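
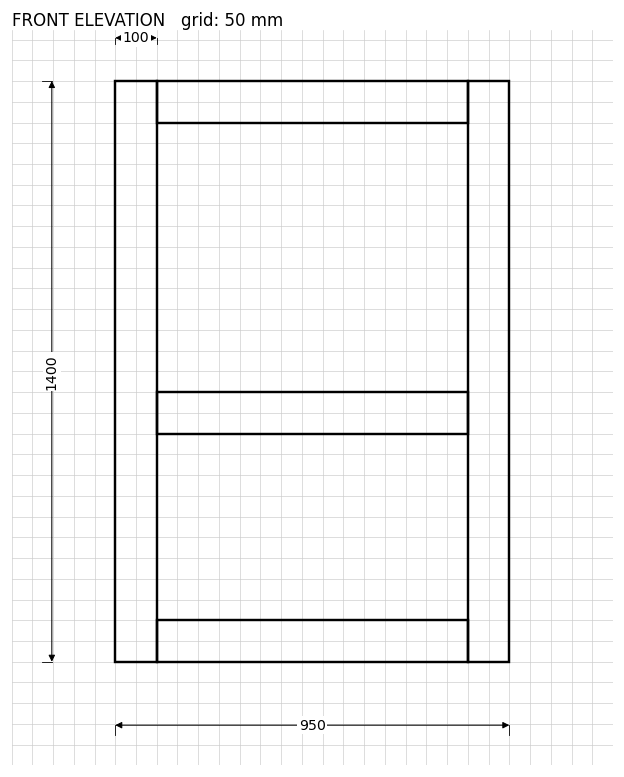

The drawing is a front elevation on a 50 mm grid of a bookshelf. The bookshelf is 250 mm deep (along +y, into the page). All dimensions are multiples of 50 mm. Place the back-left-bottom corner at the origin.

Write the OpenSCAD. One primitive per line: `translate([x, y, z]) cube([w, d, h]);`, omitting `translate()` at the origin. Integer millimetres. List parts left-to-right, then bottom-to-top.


cube([100, 250, 1400]);
translate([100, 0, 0]) cube([750, 250, 100]);
translate([100, 0, 550]) cube([750, 250, 100]);
translate([100, 0, 1300]) cube([750, 250, 100]);
translate([850, 0, 0]) cube([100, 250, 1400]);


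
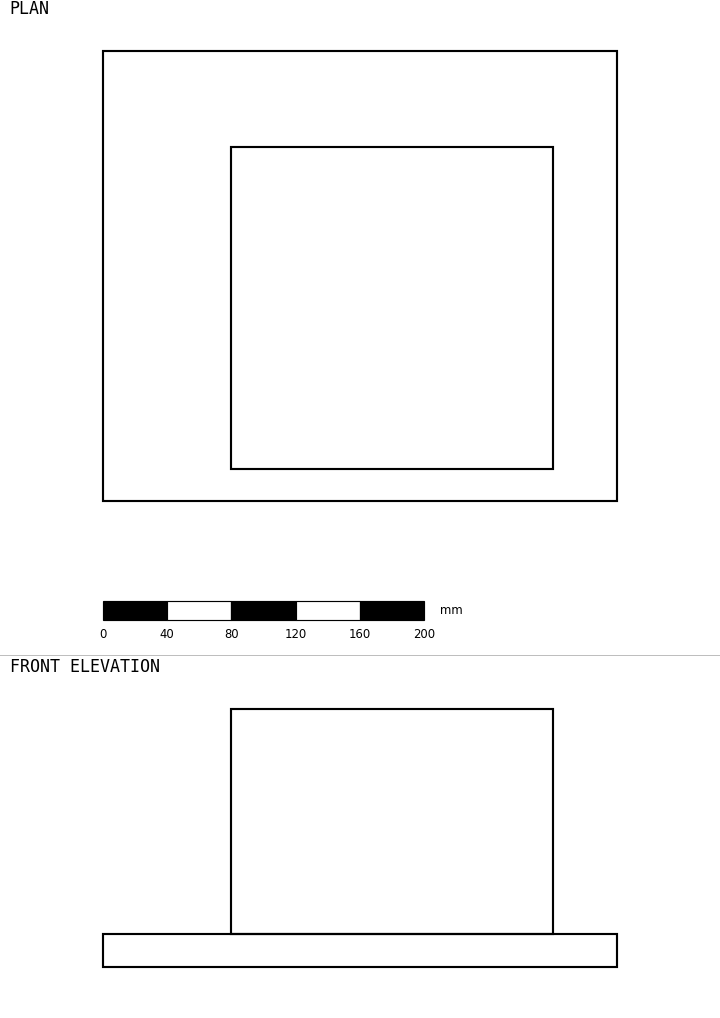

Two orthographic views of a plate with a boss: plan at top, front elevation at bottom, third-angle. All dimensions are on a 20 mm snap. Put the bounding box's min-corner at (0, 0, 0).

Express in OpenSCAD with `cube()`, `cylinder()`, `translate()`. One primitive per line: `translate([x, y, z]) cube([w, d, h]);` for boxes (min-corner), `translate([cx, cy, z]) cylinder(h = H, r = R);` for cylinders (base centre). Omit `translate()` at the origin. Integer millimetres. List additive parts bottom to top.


cube([320, 280, 20]);
translate([80, 20, 20]) cube([200, 200, 140]);


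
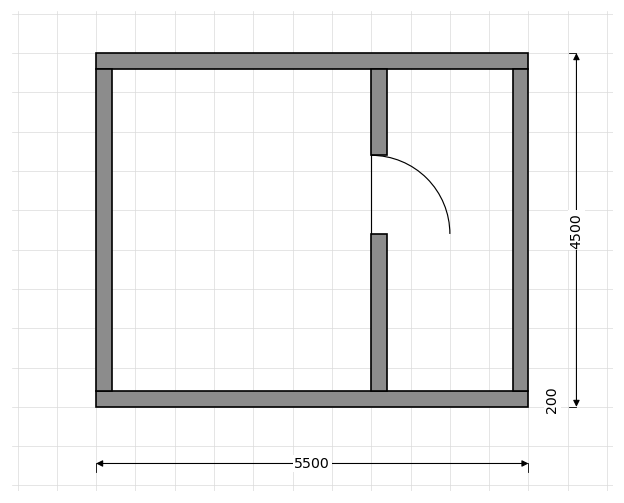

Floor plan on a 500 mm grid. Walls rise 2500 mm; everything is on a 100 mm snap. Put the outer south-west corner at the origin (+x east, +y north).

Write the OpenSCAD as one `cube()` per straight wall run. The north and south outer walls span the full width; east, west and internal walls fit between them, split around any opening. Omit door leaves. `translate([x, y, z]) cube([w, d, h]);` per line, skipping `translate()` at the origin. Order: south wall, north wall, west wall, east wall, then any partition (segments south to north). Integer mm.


cube([5500, 200, 2500]);
translate([0, 4300, 0]) cube([5500, 200, 2500]);
translate([0, 200, 0]) cube([200, 4100, 2500]);
translate([5300, 200, 0]) cube([200, 4100, 2500]);
translate([3500, 200, 0]) cube([200, 2000, 2500]);
translate([3500, 3200, 0]) cube([200, 1100, 2500]);


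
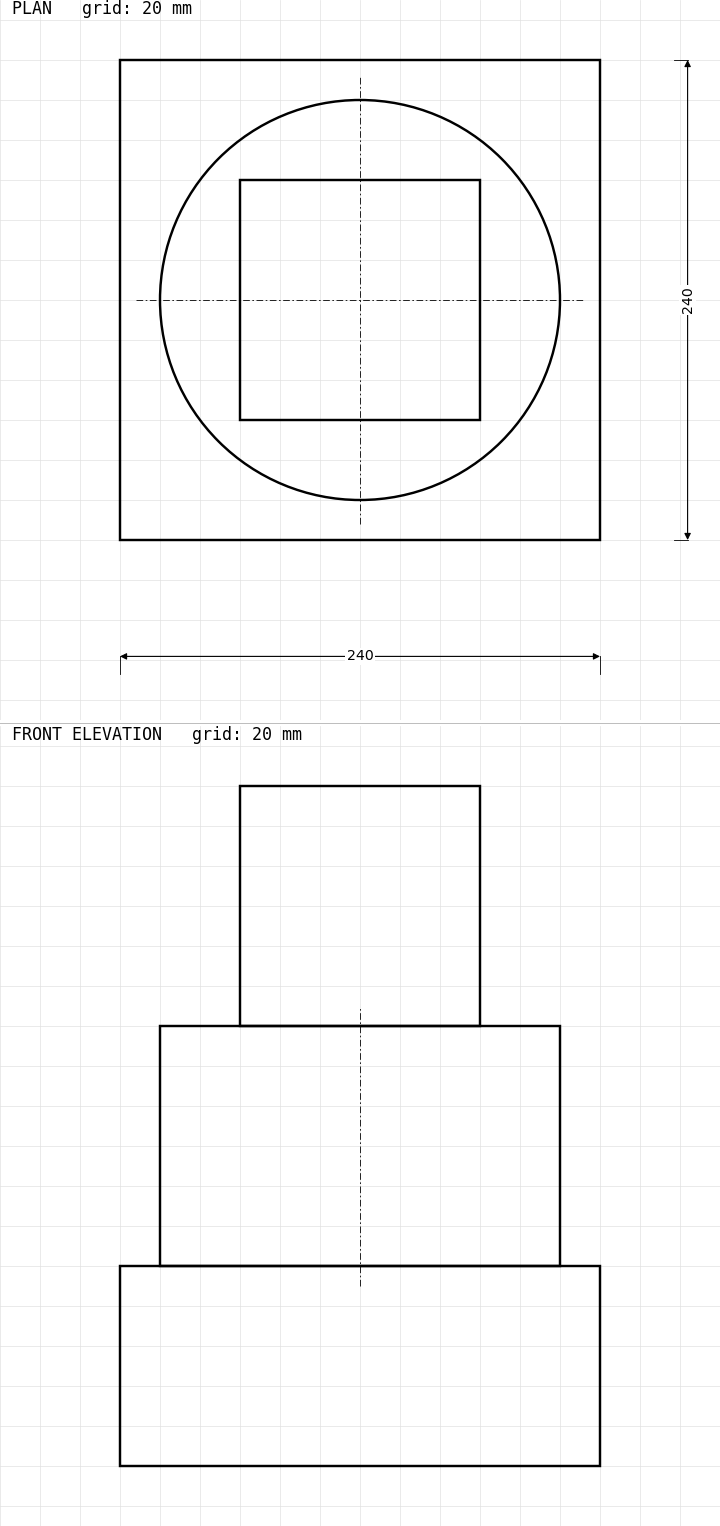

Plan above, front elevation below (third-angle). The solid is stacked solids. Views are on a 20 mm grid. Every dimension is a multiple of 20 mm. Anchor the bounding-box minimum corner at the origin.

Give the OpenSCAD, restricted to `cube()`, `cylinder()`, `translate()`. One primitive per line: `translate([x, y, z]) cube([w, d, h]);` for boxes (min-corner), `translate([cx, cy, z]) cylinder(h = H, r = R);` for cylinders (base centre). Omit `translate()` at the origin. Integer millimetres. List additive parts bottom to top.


cube([240, 240, 100]);
translate([120, 120, 100]) cylinder(h = 120, r = 100);
translate([60, 60, 220]) cube([120, 120, 120]);


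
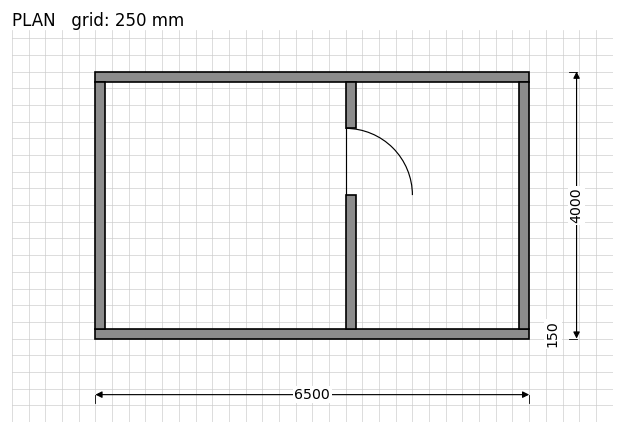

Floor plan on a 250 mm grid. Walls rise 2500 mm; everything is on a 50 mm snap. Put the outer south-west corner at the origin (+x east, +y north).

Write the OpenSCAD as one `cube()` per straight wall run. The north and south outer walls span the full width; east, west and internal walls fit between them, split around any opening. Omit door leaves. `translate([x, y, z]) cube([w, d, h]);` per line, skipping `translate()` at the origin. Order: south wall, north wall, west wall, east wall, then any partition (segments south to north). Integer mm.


cube([6500, 150, 2500]);
translate([0, 3850, 0]) cube([6500, 150, 2500]);
translate([0, 150, 0]) cube([150, 3700, 2500]);
translate([6350, 150, 0]) cube([150, 3700, 2500]);
translate([3750, 150, 0]) cube([150, 2000, 2500]);
translate([3750, 3150, 0]) cube([150, 700, 2500]);


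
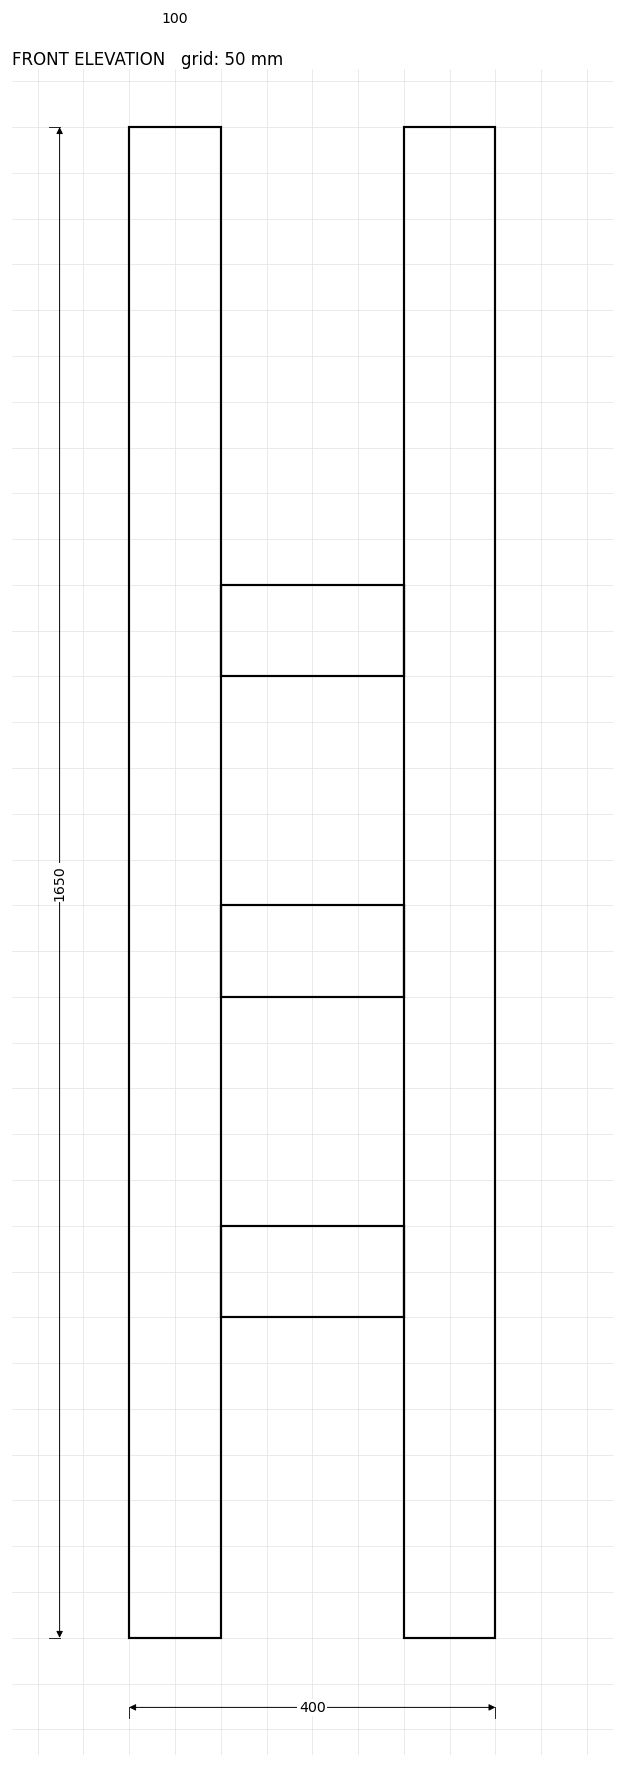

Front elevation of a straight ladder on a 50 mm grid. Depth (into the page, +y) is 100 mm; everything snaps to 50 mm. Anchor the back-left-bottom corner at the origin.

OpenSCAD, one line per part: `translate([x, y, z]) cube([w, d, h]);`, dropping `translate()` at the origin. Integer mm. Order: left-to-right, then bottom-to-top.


cube([100, 100, 1650]);
translate([100, 0, 350]) cube([200, 100, 100]);
translate([100, 0, 700]) cube([200, 100, 100]);
translate([100, 0, 1050]) cube([200, 100, 100]);
translate([300, 0, 0]) cube([100, 100, 1650]);


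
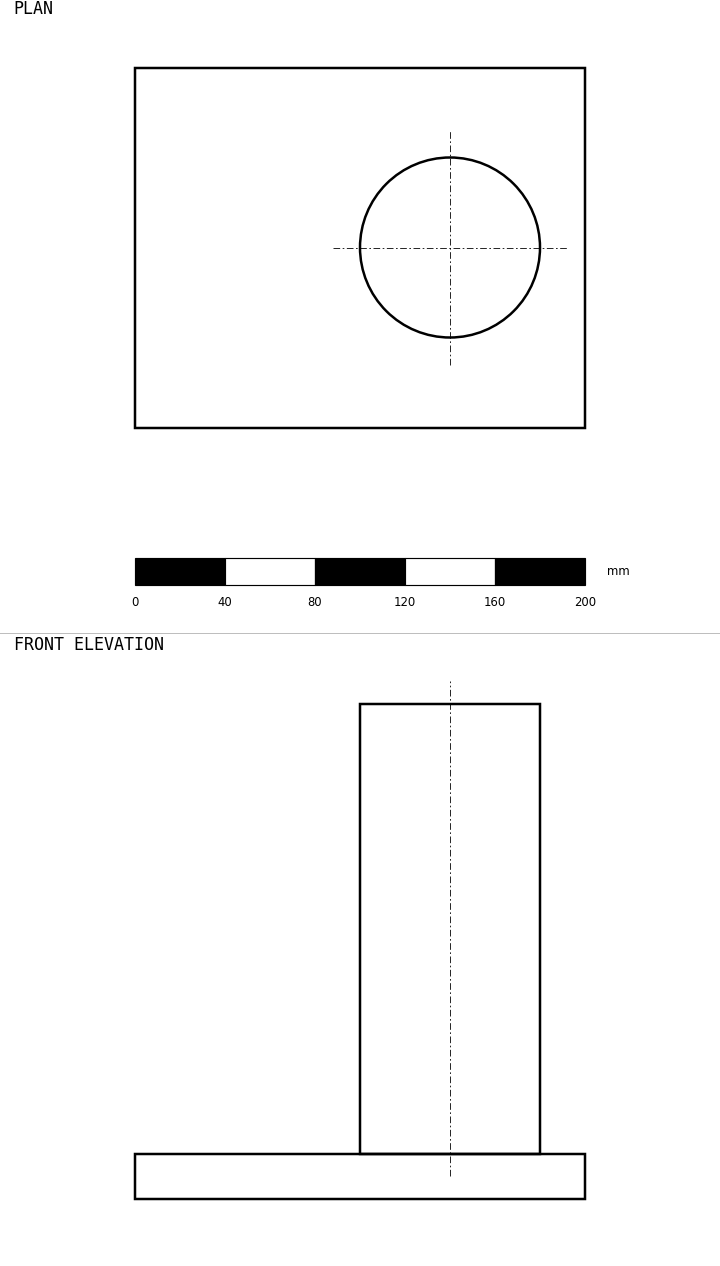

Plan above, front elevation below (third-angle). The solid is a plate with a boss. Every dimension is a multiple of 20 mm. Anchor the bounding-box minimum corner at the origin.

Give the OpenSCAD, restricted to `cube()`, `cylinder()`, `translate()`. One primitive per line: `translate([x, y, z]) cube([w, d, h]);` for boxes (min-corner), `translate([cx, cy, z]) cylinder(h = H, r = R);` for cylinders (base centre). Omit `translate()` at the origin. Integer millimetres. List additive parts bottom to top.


cube([200, 160, 20]);
translate([140, 80, 20]) cylinder(h = 200, r = 40);


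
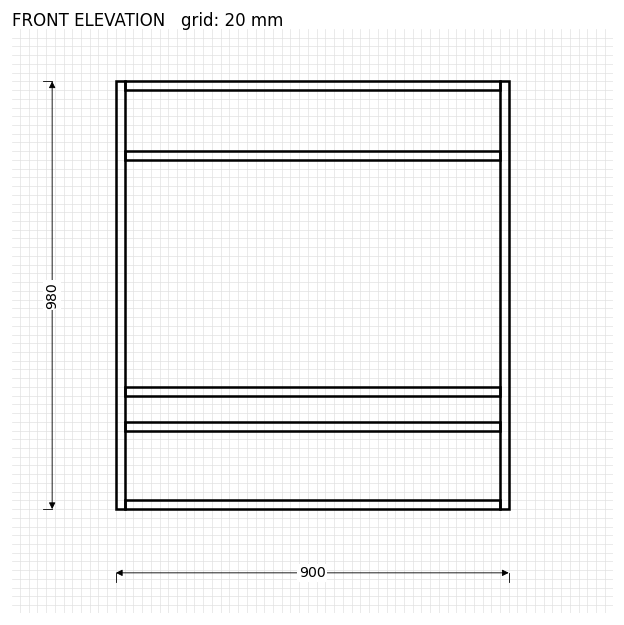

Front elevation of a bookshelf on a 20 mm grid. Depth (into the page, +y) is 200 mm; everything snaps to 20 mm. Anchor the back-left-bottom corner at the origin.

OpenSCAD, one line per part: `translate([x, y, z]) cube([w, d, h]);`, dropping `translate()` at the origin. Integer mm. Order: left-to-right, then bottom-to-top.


cube([20, 200, 980]);
translate([20, 0, 0]) cube([860, 200, 20]);
translate([20, 0, 180]) cube([860, 200, 20]);
translate([20, 0, 260]) cube([860, 200, 20]);
translate([20, 0, 800]) cube([860, 200, 20]);
translate([20, 0, 960]) cube([860, 200, 20]);
translate([880, 0, 0]) cube([20, 200, 980]);


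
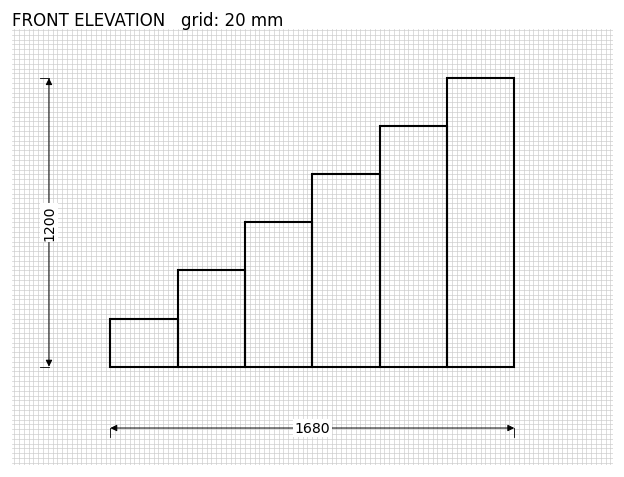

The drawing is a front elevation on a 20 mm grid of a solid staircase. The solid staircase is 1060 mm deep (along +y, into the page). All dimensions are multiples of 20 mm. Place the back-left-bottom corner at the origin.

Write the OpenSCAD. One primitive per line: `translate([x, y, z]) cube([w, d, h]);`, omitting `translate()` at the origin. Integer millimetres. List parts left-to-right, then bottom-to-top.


cube([280, 1060, 200]);
translate([280, 0, 0]) cube([280, 1060, 400]);
translate([560, 0, 0]) cube([280, 1060, 600]);
translate([840, 0, 0]) cube([280, 1060, 800]);
translate([1120, 0, 0]) cube([280, 1060, 1000]);
translate([1400, 0, 0]) cube([280, 1060, 1200]);


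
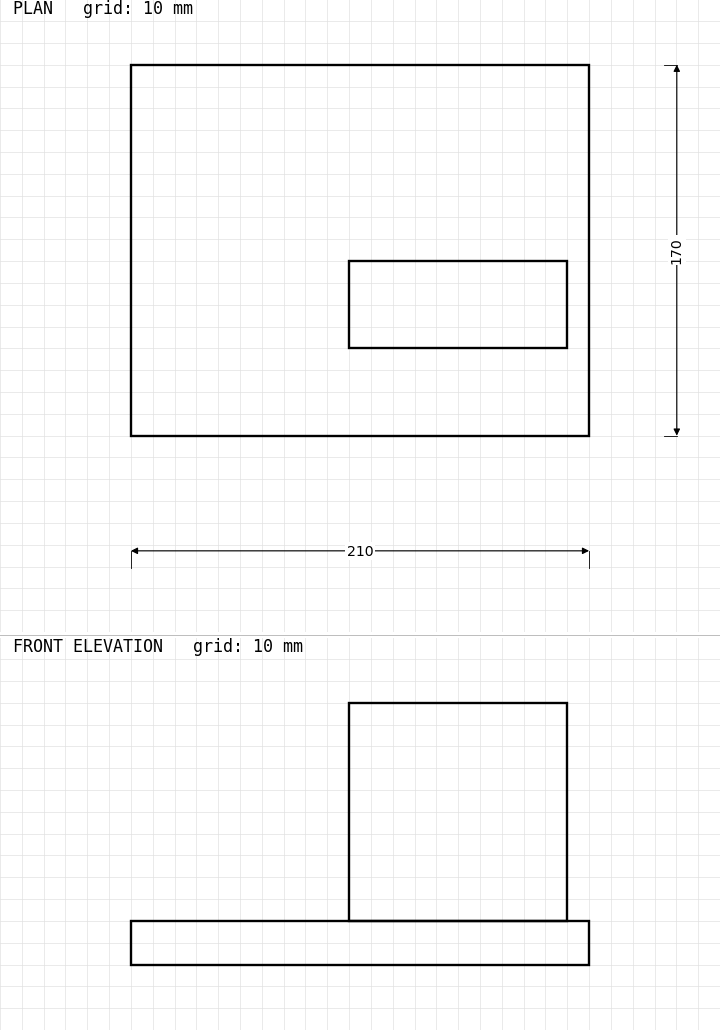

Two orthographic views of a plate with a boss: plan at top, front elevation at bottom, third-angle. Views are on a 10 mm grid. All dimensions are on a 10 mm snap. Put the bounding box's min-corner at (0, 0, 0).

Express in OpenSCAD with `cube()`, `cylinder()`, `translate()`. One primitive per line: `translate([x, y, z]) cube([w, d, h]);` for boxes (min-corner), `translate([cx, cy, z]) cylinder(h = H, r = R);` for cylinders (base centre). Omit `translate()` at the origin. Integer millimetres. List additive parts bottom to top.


cube([210, 170, 20]);
translate([100, 40, 20]) cube([100, 40, 100]);


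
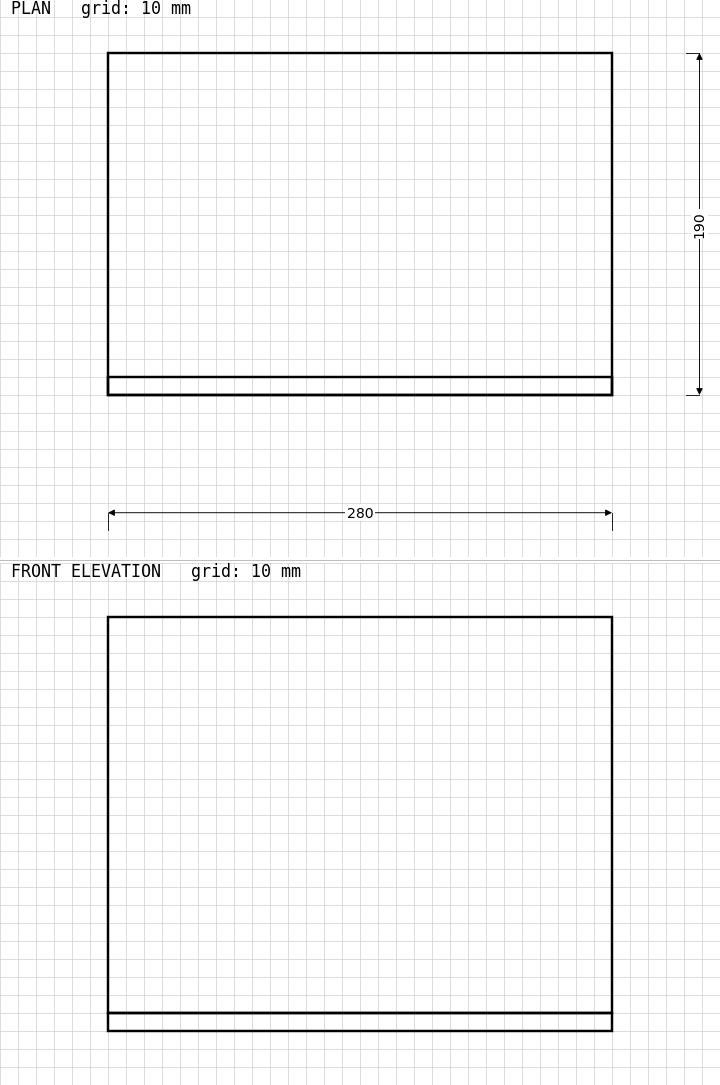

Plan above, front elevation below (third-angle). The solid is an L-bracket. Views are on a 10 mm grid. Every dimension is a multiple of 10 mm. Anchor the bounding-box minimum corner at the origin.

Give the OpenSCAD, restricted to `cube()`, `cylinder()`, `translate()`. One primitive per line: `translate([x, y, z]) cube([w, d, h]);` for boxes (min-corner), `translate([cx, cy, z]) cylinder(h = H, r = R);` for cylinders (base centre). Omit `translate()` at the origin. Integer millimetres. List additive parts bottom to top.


cube([280, 190, 10]);
translate([0, 0, 10]) cube([280, 10, 220]);


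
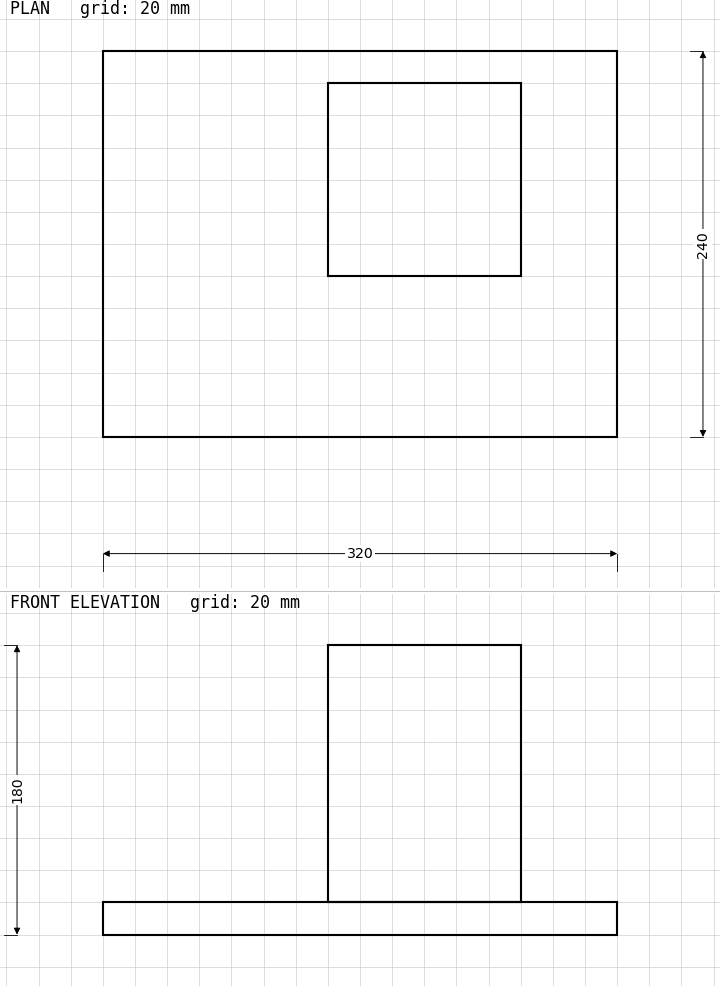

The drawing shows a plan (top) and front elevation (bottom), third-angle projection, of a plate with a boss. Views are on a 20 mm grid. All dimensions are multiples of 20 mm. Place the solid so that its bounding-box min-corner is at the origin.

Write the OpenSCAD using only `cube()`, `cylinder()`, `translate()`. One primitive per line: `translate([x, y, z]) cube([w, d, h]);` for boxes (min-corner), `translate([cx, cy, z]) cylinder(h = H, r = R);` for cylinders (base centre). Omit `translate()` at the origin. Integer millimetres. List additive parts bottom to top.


cube([320, 240, 20]);
translate([140, 100, 20]) cube([120, 120, 160]);


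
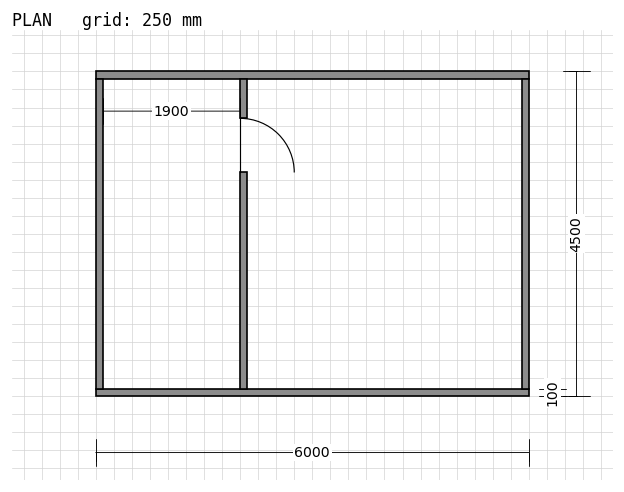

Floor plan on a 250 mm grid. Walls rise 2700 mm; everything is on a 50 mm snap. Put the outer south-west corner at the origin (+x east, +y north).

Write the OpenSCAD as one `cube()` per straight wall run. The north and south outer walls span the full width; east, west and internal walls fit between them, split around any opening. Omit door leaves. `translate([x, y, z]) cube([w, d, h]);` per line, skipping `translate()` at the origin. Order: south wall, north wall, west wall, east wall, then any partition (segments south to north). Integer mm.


cube([6000, 100, 2700]);
translate([0, 4400, 0]) cube([6000, 100, 2700]);
translate([0, 100, 0]) cube([100, 4300, 2700]);
translate([5900, 100, 0]) cube([100, 4300, 2700]);
translate([2000, 100, 0]) cube([100, 3000, 2700]);
translate([2000, 3850, 0]) cube([100, 550, 2700]);


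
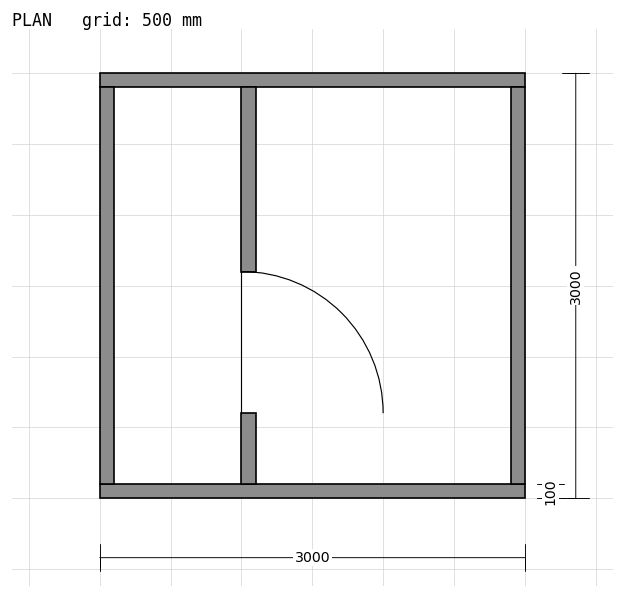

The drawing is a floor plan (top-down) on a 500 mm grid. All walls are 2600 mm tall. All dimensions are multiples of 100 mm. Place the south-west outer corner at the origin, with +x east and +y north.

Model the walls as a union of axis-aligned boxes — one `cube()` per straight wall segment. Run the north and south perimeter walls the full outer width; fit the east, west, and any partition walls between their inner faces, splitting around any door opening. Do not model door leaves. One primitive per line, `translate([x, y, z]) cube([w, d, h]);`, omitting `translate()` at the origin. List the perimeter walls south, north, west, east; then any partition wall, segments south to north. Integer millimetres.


cube([3000, 100, 2600]);
translate([0, 2900, 0]) cube([3000, 100, 2600]);
translate([0, 100, 0]) cube([100, 2800, 2600]);
translate([2900, 100, 0]) cube([100, 2800, 2600]);
translate([1000, 100, 0]) cube([100, 500, 2600]);
translate([1000, 1600, 0]) cube([100, 1300, 2600]);


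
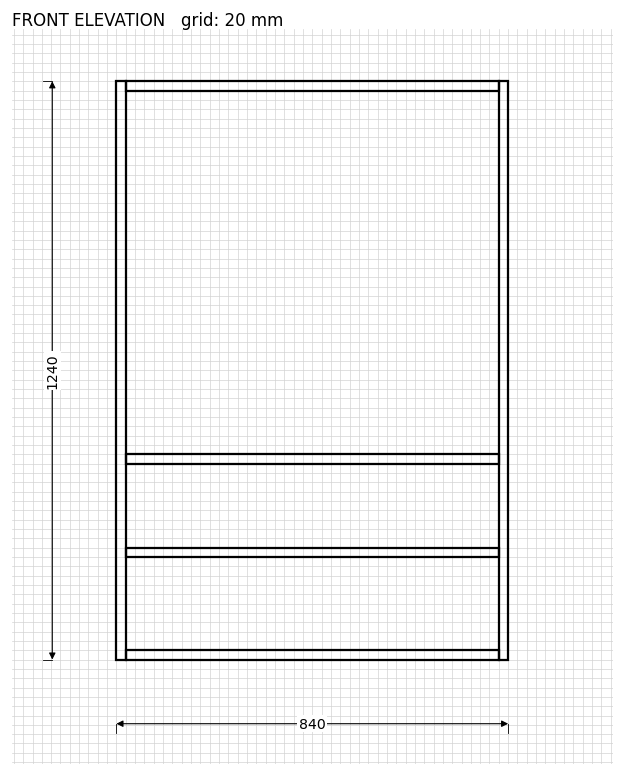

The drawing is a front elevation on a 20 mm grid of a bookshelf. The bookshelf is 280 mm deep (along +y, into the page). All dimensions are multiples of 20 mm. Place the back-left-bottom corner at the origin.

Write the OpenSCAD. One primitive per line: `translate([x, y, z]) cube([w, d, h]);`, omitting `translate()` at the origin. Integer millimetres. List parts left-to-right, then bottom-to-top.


cube([20, 280, 1240]);
translate([20, 0, 0]) cube([800, 280, 20]);
translate([20, 0, 220]) cube([800, 280, 20]);
translate([20, 0, 420]) cube([800, 280, 20]);
translate([20, 0, 1220]) cube([800, 280, 20]);
translate([820, 0, 0]) cube([20, 280, 1240]);


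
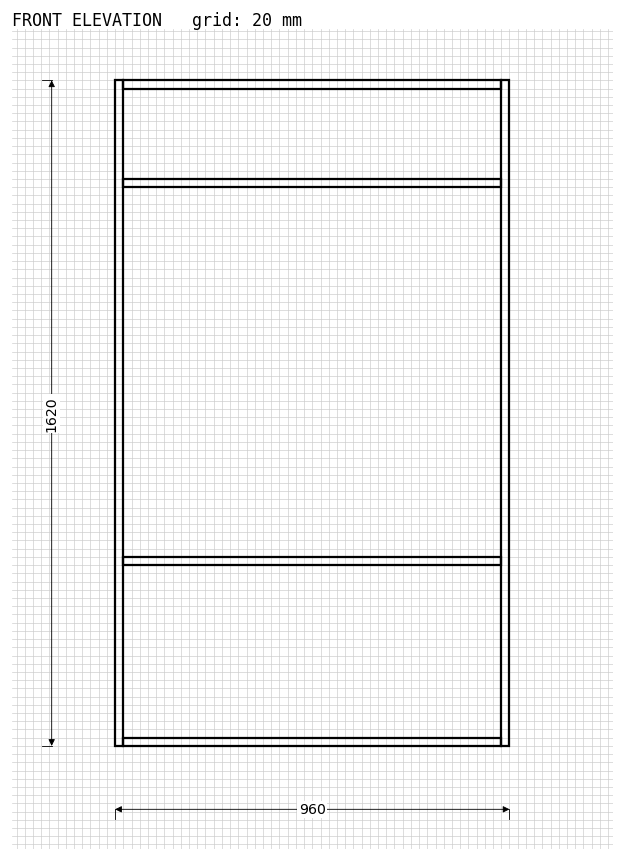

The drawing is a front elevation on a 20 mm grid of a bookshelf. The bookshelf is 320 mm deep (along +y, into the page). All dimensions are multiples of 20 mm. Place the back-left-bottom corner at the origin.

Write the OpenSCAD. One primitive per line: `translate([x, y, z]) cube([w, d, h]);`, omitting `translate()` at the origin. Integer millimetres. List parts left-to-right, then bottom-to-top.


cube([20, 320, 1620]);
translate([20, 0, 0]) cube([920, 320, 20]);
translate([20, 0, 440]) cube([920, 320, 20]);
translate([20, 0, 1360]) cube([920, 320, 20]);
translate([20, 0, 1600]) cube([920, 320, 20]);
translate([940, 0, 0]) cube([20, 320, 1620]);


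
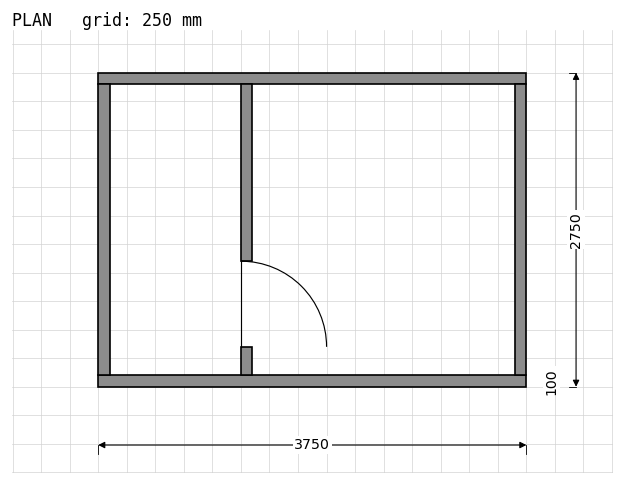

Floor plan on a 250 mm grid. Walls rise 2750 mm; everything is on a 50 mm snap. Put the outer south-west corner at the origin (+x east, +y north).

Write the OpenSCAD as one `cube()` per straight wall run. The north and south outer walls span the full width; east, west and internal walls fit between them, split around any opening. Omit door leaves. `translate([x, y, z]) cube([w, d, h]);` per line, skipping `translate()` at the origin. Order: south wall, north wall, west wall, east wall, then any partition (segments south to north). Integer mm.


cube([3750, 100, 2750]);
translate([0, 2650, 0]) cube([3750, 100, 2750]);
translate([0, 100, 0]) cube([100, 2550, 2750]);
translate([3650, 100, 0]) cube([100, 2550, 2750]);
translate([1250, 100, 0]) cube([100, 250, 2750]);
translate([1250, 1100, 0]) cube([100, 1550, 2750]);


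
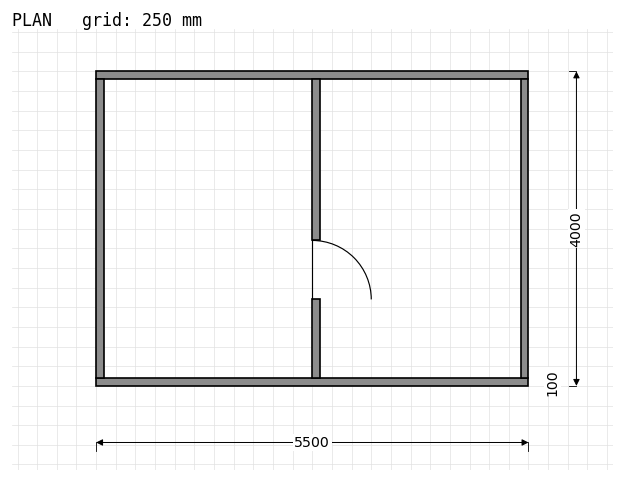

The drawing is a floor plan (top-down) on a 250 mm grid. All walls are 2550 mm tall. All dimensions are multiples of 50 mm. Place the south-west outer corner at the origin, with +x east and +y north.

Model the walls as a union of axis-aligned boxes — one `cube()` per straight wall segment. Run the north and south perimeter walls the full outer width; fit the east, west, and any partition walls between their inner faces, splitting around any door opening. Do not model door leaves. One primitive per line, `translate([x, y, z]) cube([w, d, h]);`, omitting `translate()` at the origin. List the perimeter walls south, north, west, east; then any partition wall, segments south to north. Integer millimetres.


cube([5500, 100, 2550]);
translate([0, 3900, 0]) cube([5500, 100, 2550]);
translate([0, 100, 0]) cube([100, 3800, 2550]);
translate([5400, 100, 0]) cube([100, 3800, 2550]);
translate([2750, 100, 0]) cube([100, 1000, 2550]);
translate([2750, 1850, 0]) cube([100, 2050, 2550]);


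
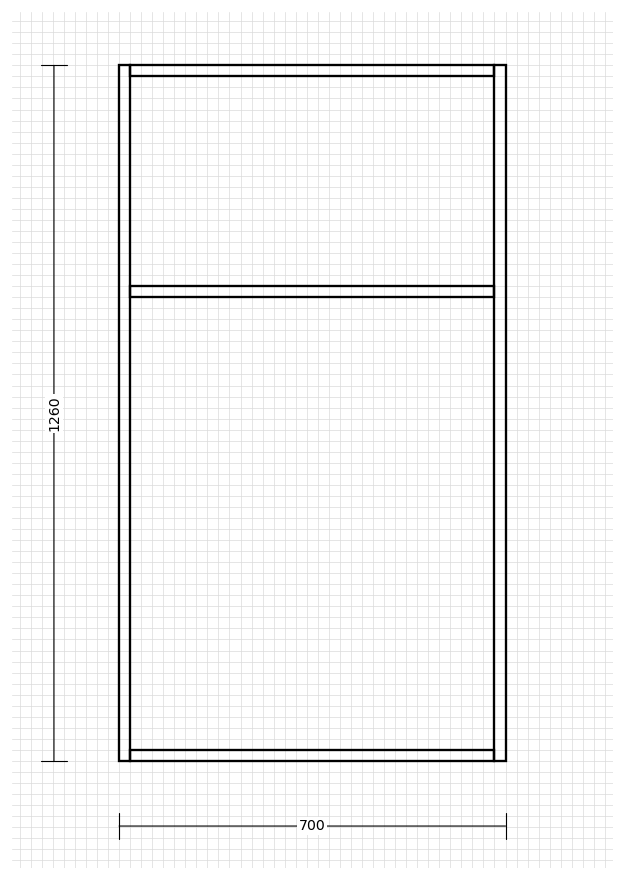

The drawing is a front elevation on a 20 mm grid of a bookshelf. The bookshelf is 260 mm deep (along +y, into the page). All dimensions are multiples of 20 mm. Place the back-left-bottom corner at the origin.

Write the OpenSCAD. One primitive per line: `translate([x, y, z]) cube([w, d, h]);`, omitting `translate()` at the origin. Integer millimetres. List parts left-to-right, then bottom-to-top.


cube([20, 260, 1260]);
translate([20, 0, 0]) cube([660, 260, 20]);
translate([20, 0, 840]) cube([660, 260, 20]);
translate([20, 0, 1240]) cube([660, 260, 20]);
translate([680, 0, 0]) cube([20, 260, 1260]);


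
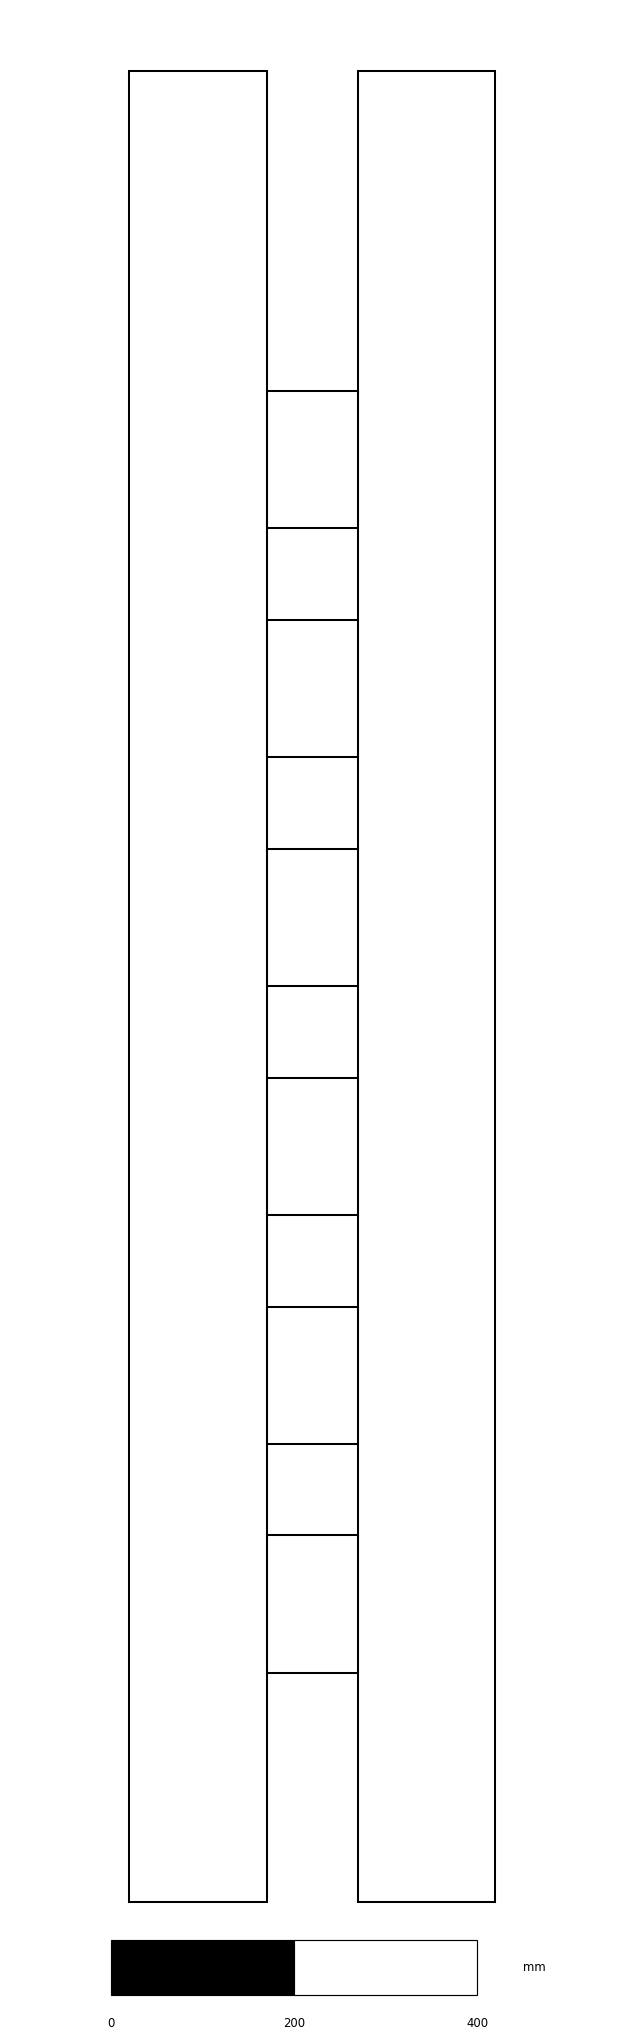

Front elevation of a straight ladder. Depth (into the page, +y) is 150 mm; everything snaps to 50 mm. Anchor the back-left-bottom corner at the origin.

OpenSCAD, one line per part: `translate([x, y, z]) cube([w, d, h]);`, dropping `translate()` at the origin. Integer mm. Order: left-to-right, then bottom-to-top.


cube([150, 150, 2000]);
translate([150, 0, 250]) cube([100, 150, 150]);
translate([150, 0, 500]) cube([100, 150, 150]);
translate([150, 0, 750]) cube([100, 150, 150]);
translate([150, 0, 1000]) cube([100, 150, 150]);
translate([150, 0, 1250]) cube([100, 150, 150]);
translate([150, 0, 1500]) cube([100, 150, 150]);
translate([250, 0, 0]) cube([150, 150, 2000]);


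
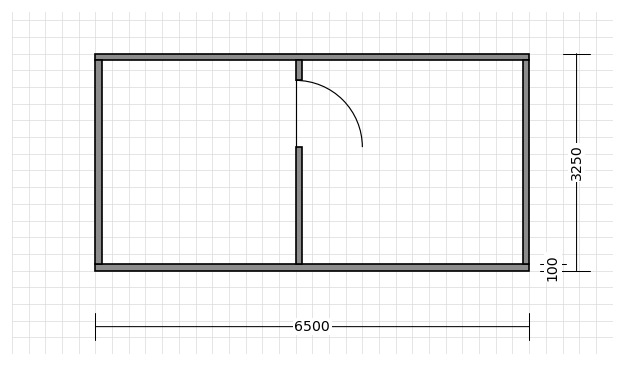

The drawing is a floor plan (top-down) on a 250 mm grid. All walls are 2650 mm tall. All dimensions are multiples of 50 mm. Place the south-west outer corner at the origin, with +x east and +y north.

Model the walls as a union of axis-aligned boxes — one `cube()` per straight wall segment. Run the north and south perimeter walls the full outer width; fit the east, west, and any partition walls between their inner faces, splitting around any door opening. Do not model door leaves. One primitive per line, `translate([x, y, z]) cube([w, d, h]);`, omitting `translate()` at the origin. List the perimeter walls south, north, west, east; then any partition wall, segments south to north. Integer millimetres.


cube([6500, 100, 2650]);
translate([0, 3150, 0]) cube([6500, 100, 2650]);
translate([0, 100, 0]) cube([100, 3050, 2650]);
translate([6400, 100, 0]) cube([100, 3050, 2650]);
translate([3000, 100, 0]) cube([100, 1750, 2650]);
translate([3000, 2850, 0]) cube([100, 300, 2650]);


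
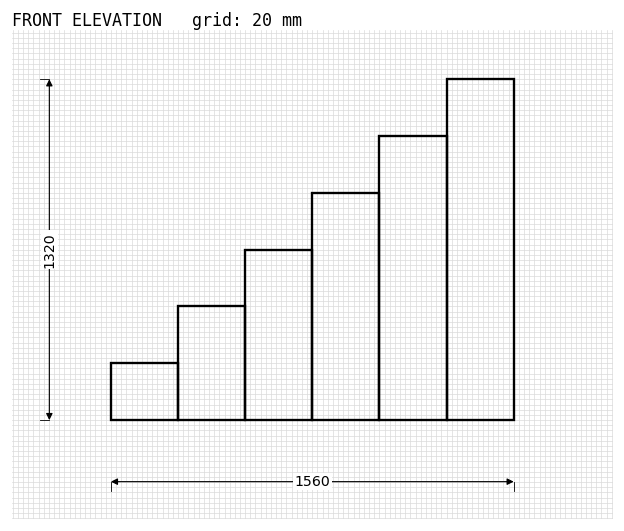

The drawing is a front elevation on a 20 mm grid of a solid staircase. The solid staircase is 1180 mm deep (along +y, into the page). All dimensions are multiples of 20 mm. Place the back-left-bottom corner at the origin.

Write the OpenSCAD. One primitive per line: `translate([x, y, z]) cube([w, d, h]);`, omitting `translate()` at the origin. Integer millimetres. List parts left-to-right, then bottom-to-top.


cube([260, 1180, 220]);
translate([260, 0, 0]) cube([260, 1180, 440]);
translate([520, 0, 0]) cube([260, 1180, 660]);
translate([780, 0, 0]) cube([260, 1180, 880]);
translate([1040, 0, 0]) cube([260, 1180, 1100]);
translate([1300, 0, 0]) cube([260, 1180, 1320]);


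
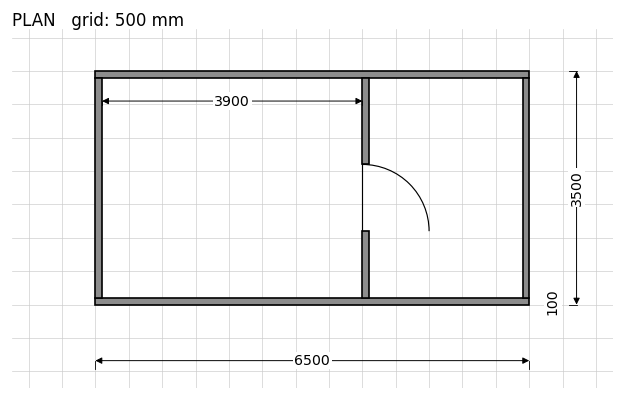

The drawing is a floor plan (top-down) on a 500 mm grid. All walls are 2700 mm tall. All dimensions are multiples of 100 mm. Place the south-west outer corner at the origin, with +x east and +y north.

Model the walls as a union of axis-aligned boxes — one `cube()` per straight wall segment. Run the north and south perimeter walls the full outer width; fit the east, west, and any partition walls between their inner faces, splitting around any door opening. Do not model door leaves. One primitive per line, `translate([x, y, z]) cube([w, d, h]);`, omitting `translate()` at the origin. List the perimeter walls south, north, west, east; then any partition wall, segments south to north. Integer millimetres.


cube([6500, 100, 2700]);
translate([0, 3400, 0]) cube([6500, 100, 2700]);
translate([0, 100, 0]) cube([100, 3300, 2700]);
translate([6400, 100, 0]) cube([100, 3300, 2700]);
translate([4000, 100, 0]) cube([100, 1000, 2700]);
translate([4000, 2100, 0]) cube([100, 1300, 2700]);


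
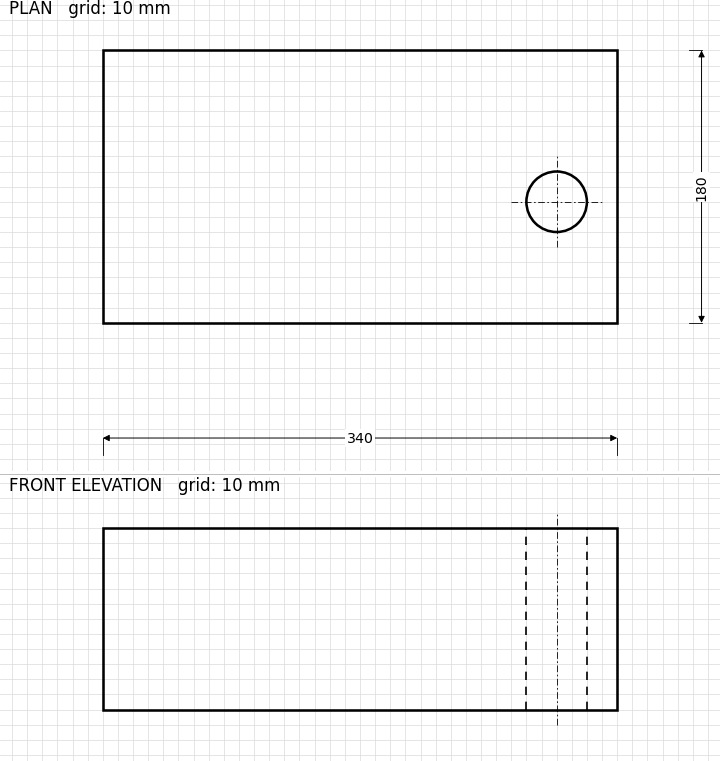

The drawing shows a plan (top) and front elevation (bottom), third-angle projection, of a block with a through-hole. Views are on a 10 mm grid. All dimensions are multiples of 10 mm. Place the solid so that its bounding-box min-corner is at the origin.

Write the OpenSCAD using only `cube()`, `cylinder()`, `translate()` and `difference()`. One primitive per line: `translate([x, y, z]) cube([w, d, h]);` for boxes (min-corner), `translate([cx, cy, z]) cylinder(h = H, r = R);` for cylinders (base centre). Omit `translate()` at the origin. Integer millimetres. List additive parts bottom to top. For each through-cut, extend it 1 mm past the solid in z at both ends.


difference() {
  cube([340, 180, 120]);
  translate([300, 80, -1]) cylinder(h = 122, r = 20);
}


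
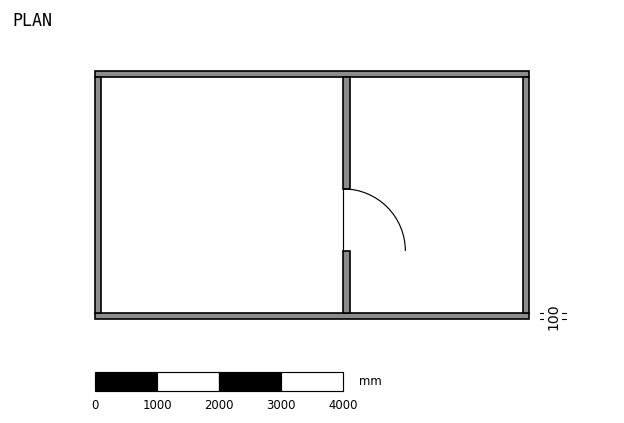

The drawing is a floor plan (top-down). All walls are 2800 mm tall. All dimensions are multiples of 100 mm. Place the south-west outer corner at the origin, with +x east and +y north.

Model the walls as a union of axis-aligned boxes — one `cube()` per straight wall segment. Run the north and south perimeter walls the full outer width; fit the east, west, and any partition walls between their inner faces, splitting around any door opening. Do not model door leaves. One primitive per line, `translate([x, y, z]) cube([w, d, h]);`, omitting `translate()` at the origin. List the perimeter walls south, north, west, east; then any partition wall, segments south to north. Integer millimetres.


cube([7000, 100, 2800]);
translate([0, 3900, 0]) cube([7000, 100, 2800]);
translate([0, 100, 0]) cube([100, 3800, 2800]);
translate([6900, 100, 0]) cube([100, 3800, 2800]);
translate([4000, 100, 0]) cube([100, 1000, 2800]);
translate([4000, 2100, 0]) cube([100, 1800, 2800]);


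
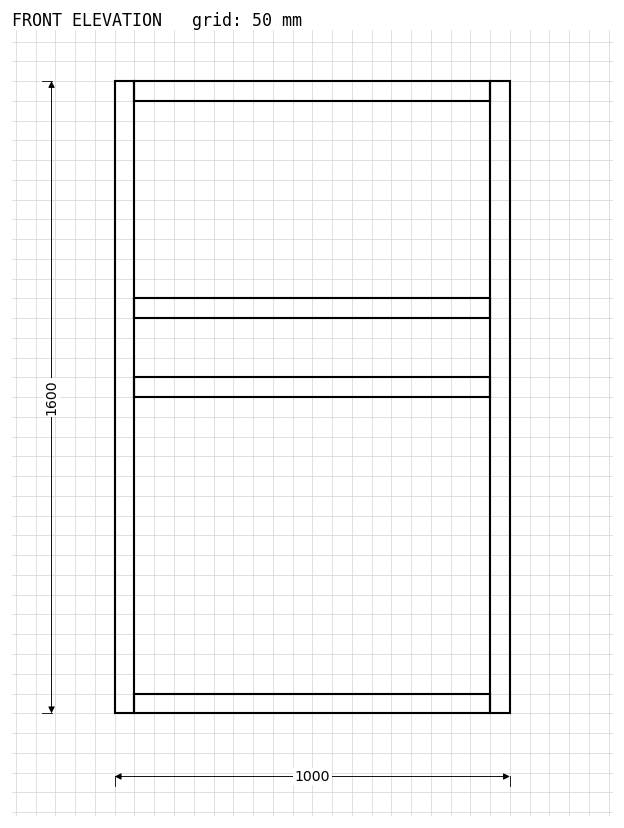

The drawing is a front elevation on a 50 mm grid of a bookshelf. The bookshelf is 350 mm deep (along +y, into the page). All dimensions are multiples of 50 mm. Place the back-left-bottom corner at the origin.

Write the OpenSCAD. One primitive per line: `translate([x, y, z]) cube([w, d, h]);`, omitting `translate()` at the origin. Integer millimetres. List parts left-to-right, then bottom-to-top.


cube([50, 350, 1600]);
translate([50, 0, 0]) cube([900, 350, 50]);
translate([50, 0, 800]) cube([900, 350, 50]);
translate([50, 0, 1000]) cube([900, 350, 50]);
translate([50, 0, 1550]) cube([900, 350, 50]);
translate([950, 0, 0]) cube([50, 350, 1600]);


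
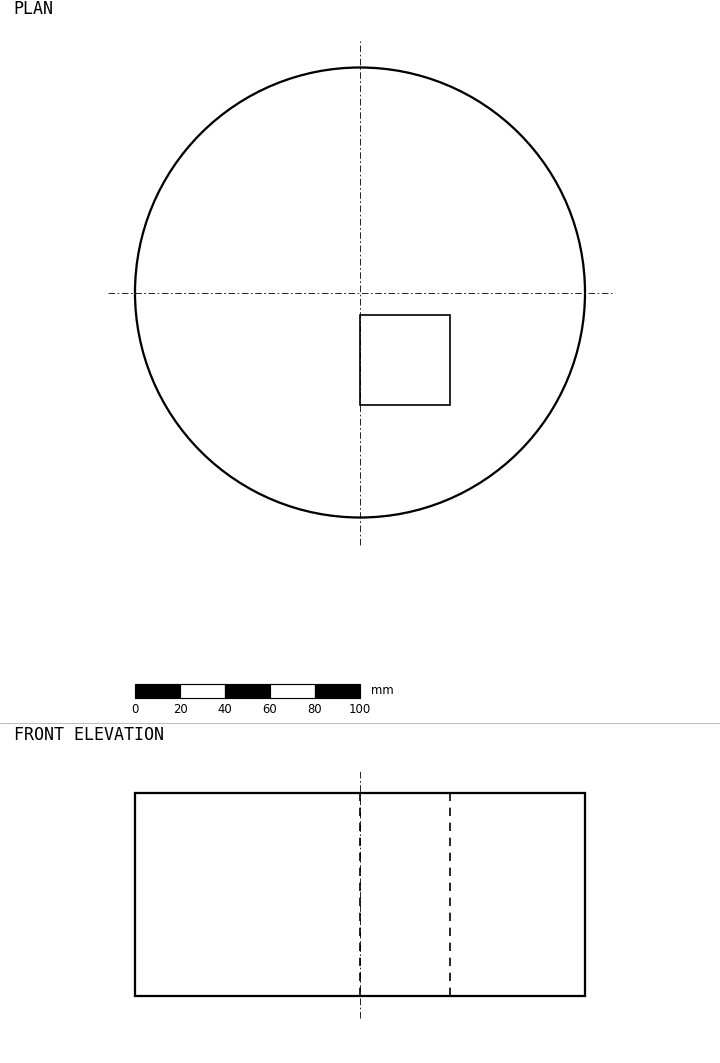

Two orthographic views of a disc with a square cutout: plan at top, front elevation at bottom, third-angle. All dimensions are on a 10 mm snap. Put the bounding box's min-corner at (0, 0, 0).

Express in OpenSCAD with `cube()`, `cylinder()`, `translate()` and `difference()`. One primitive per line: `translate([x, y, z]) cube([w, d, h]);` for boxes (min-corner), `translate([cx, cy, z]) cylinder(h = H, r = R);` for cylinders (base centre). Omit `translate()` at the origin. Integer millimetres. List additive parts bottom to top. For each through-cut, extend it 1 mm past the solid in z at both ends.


difference() {
  translate([100, 100, 0]) cylinder(h = 90, r = 100);
  translate([100, 50, -1]) cube([40, 40, 92]);
}


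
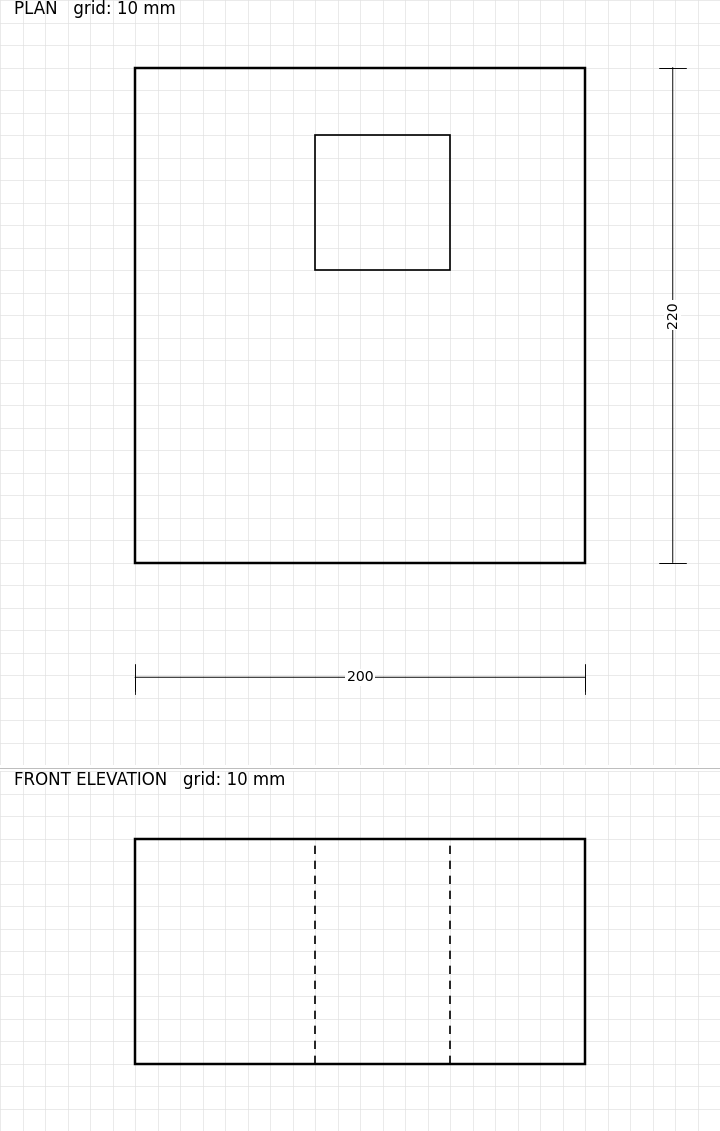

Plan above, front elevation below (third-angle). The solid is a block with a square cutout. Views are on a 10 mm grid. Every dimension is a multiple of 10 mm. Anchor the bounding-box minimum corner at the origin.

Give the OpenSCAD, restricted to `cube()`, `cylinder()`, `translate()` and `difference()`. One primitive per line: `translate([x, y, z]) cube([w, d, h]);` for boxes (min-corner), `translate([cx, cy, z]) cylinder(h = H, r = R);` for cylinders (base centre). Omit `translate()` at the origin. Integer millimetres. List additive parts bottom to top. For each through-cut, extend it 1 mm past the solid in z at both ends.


difference() {
  cube([200, 220, 100]);
  translate([80, 130, -1]) cube([60, 60, 102]);
}


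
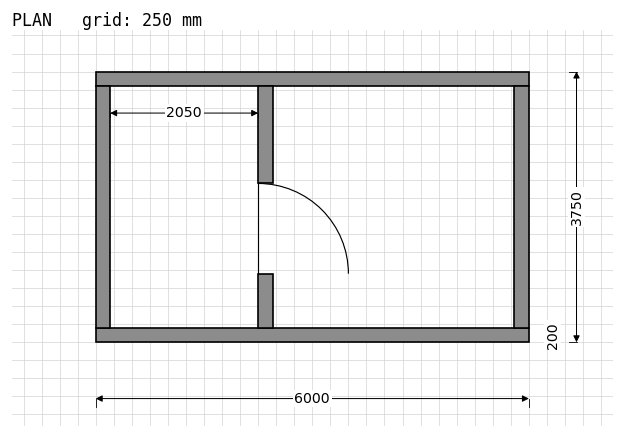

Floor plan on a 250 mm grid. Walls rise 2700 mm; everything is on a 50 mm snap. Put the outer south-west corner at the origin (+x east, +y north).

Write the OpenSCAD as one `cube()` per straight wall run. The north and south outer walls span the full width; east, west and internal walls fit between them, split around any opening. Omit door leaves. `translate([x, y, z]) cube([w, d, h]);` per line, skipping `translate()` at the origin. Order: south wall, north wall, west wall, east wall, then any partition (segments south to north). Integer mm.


cube([6000, 200, 2700]);
translate([0, 3550, 0]) cube([6000, 200, 2700]);
translate([0, 200, 0]) cube([200, 3350, 2700]);
translate([5800, 200, 0]) cube([200, 3350, 2700]);
translate([2250, 200, 0]) cube([200, 750, 2700]);
translate([2250, 2200, 0]) cube([200, 1350, 2700]);


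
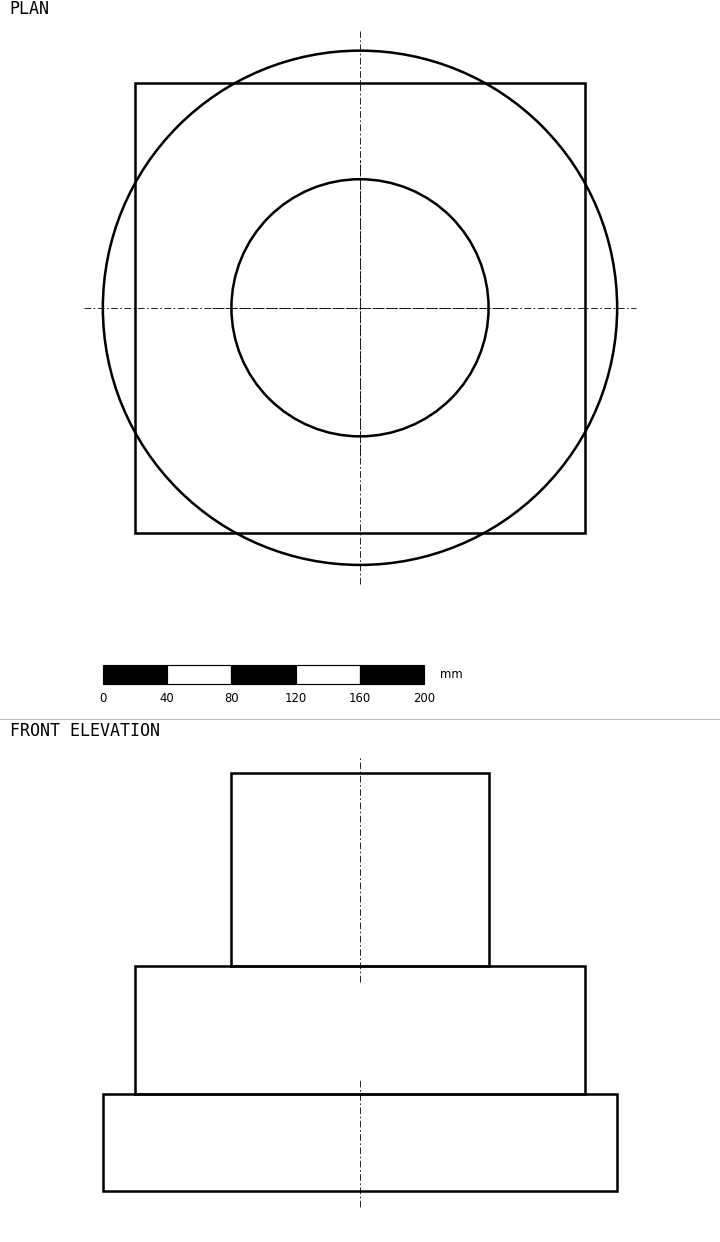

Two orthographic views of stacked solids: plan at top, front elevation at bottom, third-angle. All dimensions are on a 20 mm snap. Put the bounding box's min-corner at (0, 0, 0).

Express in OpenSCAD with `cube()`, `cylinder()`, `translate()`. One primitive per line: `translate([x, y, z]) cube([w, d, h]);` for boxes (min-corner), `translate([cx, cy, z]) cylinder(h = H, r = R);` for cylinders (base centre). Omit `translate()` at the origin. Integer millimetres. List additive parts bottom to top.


translate([160, 160, 0]) cylinder(h = 60, r = 160);
translate([20, 20, 60]) cube([280, 280, 80]);
translate([160, 160, 140]) cylinder(h = 120, r = 80);


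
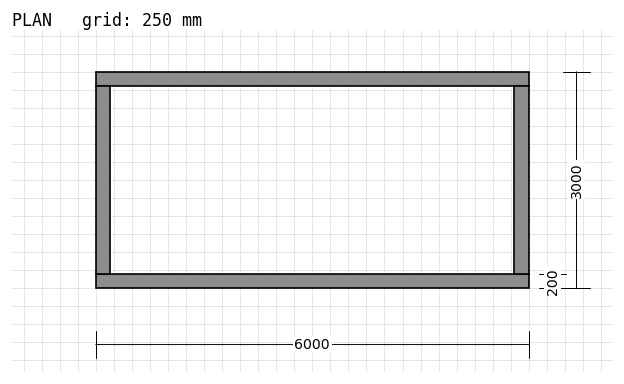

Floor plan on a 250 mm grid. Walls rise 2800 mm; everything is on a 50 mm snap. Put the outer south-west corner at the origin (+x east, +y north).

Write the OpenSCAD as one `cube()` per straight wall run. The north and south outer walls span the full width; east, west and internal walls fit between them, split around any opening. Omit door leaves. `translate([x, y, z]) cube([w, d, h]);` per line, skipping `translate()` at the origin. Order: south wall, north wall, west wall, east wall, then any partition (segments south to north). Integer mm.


cube([6000, 200, 2800]);
translate([0, 2800, 0]) cube([6000, 200, 2800]);
translate([0, 200, 0]) cube([200, 2600, 2800]);
translate([5800, 200, 0]) cube([200, 2600, 2800]);


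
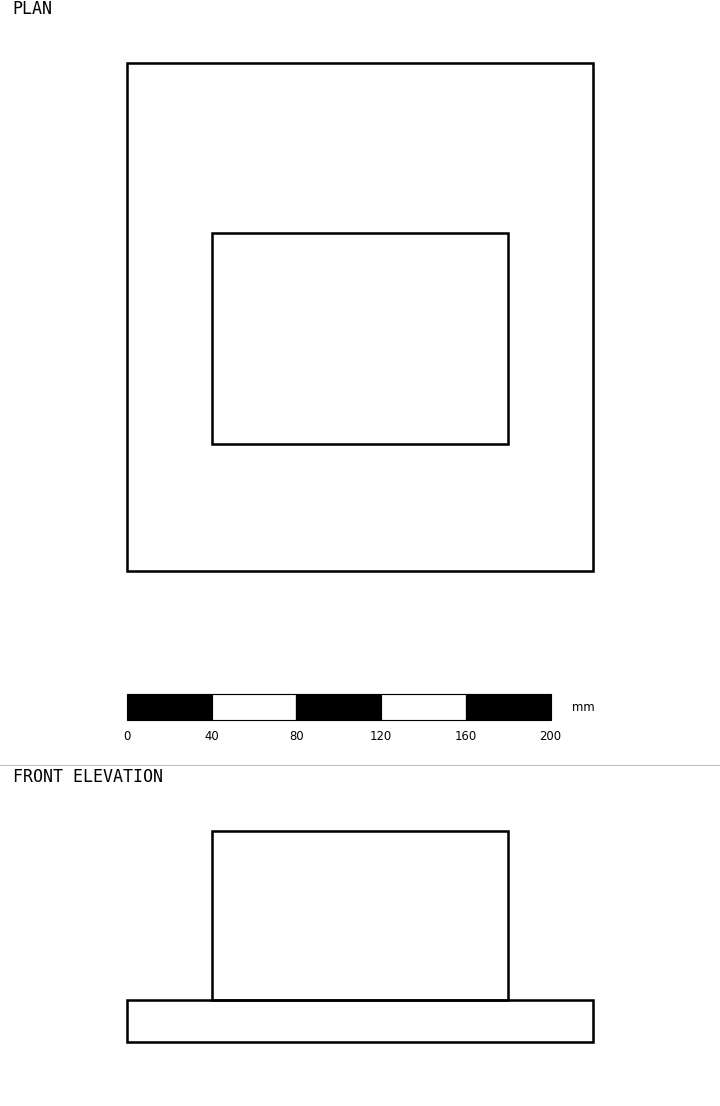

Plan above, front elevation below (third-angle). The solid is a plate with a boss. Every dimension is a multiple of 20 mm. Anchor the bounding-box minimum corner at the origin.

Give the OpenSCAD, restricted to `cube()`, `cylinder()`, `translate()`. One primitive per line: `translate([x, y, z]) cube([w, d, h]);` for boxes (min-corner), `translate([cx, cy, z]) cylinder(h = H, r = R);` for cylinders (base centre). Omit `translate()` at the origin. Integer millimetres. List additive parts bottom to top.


cube([220, 240, 20]);
translate([40, 60, 20]) cube([140, 100, 80]);


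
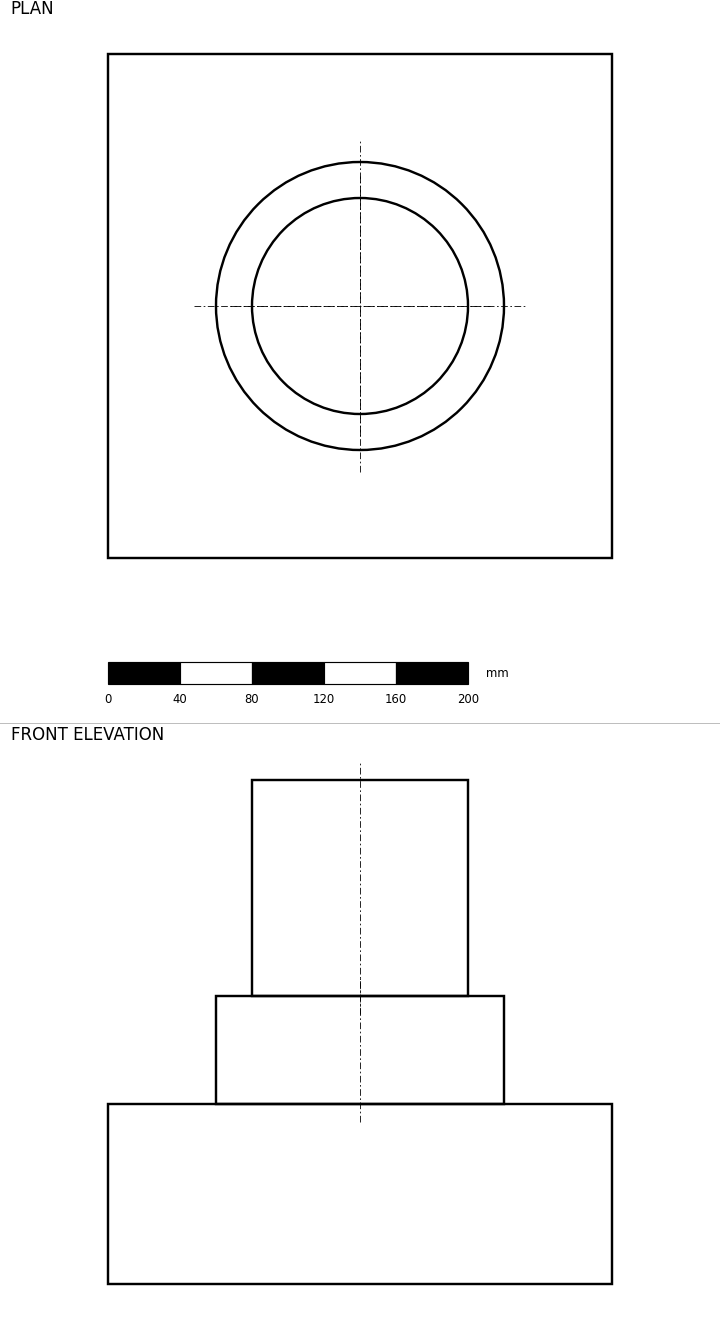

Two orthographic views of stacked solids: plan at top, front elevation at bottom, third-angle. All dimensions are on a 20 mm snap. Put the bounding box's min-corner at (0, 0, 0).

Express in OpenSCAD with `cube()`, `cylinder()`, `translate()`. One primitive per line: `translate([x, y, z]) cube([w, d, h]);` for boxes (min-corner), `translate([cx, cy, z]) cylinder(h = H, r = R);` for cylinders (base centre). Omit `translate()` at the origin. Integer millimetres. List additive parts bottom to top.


cube([280, 280, 100]);
translate([140, 140, 100]) cylinder(h = 60, r = 80);
translate([140, 140, 160]) cylinder(h = 120, r = 60);


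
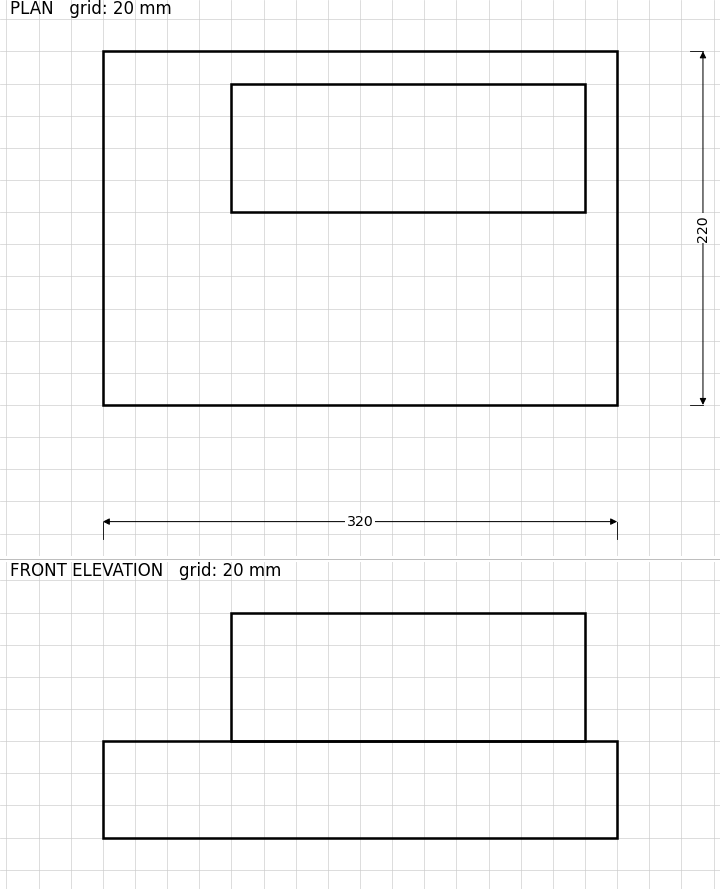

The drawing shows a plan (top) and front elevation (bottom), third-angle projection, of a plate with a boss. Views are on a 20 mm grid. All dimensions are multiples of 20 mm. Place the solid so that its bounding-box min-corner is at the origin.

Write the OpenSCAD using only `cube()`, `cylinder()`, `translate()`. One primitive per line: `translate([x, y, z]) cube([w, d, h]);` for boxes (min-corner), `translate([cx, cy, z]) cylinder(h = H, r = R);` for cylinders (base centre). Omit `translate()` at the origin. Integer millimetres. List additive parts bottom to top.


cube([320, 220, 60]);
translate([80, 120, 60]) cube([220, 80, 80]);


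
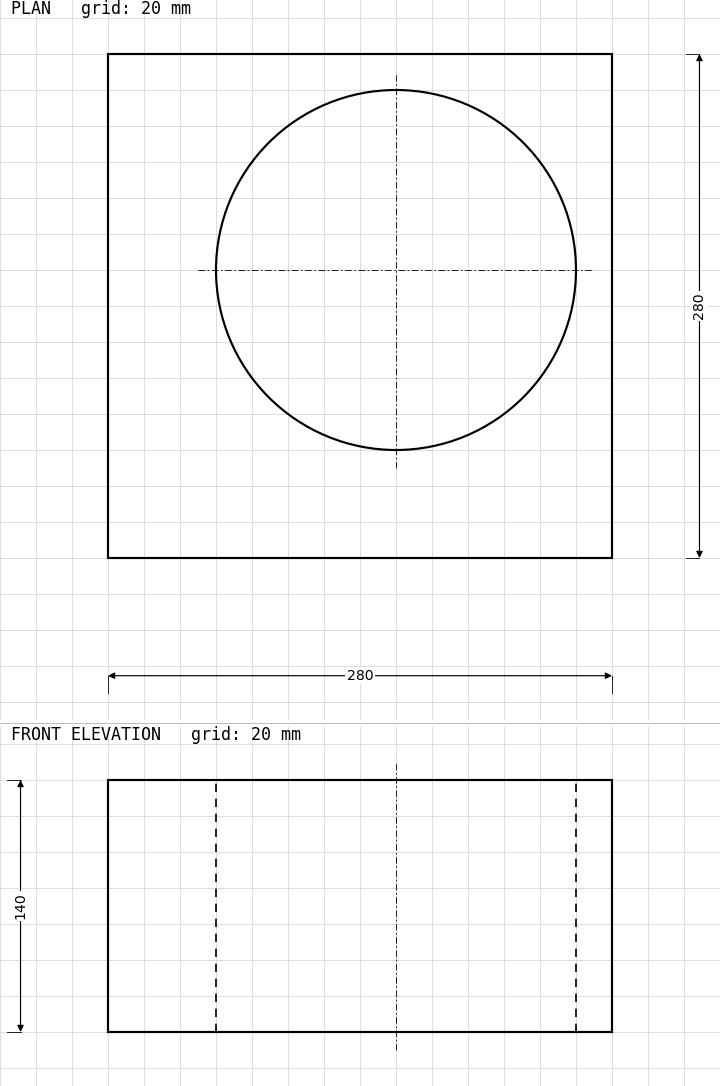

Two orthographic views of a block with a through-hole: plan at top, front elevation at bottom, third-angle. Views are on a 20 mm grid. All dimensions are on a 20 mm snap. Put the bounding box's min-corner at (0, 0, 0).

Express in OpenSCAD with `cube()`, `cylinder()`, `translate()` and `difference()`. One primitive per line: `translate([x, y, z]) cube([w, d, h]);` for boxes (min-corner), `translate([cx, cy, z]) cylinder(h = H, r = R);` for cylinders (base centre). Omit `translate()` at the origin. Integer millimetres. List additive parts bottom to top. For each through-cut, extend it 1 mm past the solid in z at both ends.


difference() {
  cube([280, 280, 140]);
  translate([160, 160, -1]) cylinder(h = 142, r = 100);
}


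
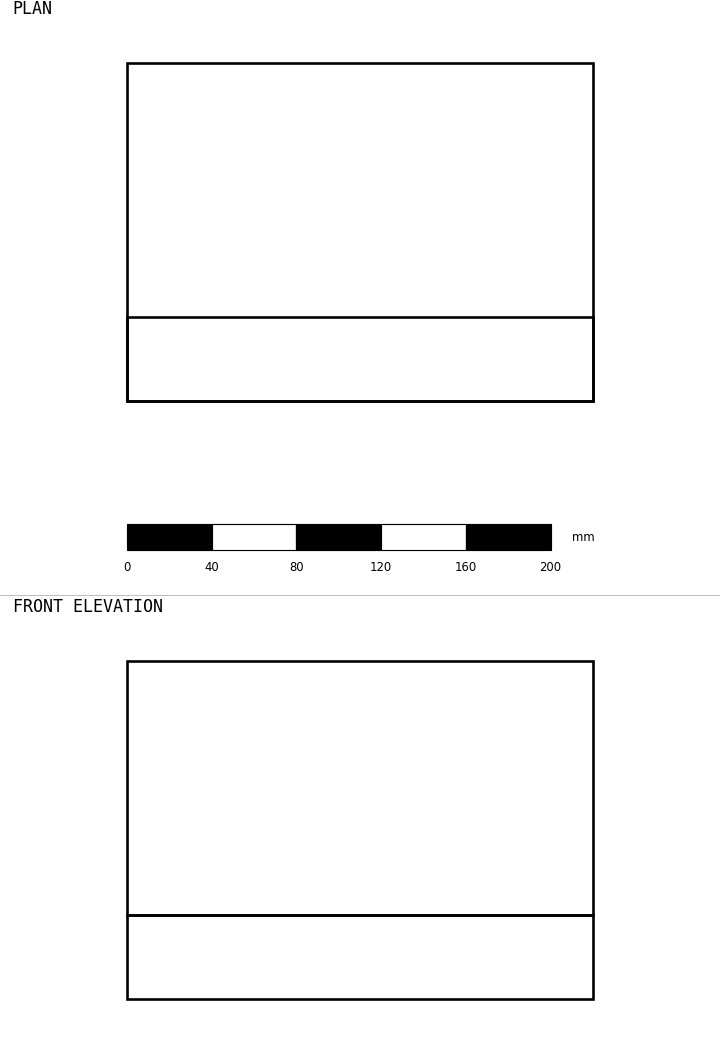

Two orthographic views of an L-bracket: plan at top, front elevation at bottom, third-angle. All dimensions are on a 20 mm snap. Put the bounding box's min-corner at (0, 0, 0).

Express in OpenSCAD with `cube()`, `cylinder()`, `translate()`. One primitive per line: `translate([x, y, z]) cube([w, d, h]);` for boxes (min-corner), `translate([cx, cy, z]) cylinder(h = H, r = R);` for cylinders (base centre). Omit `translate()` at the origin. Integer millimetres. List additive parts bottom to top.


cube([220, 160, 40]);
translate([0, 0, 40]) cube([220, 40, 120]);


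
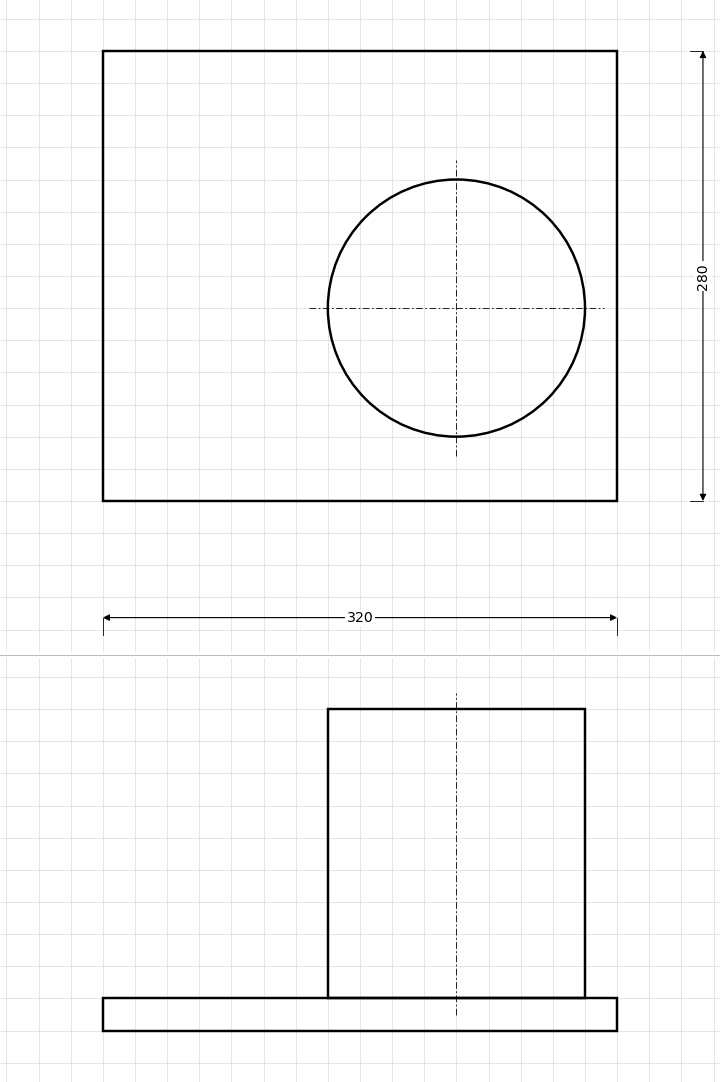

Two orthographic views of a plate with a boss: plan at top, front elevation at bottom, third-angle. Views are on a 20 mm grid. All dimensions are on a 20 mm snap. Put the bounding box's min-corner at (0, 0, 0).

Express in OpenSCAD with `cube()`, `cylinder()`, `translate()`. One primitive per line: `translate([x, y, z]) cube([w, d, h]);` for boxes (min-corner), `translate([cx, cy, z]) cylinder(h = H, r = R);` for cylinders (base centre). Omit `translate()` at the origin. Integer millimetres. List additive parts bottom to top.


cube([320, 280, 20]);
translate([220, 120, 20]) cylinder(h = 180, r = 80);
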